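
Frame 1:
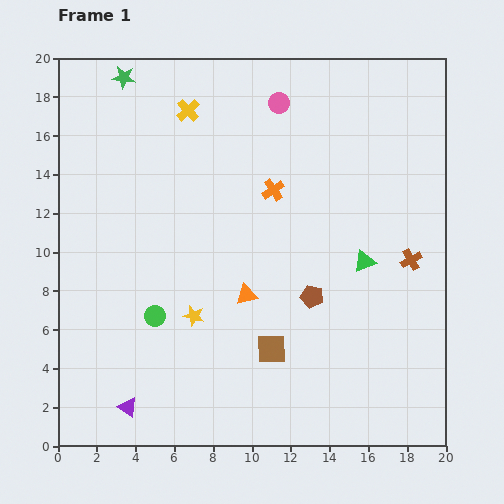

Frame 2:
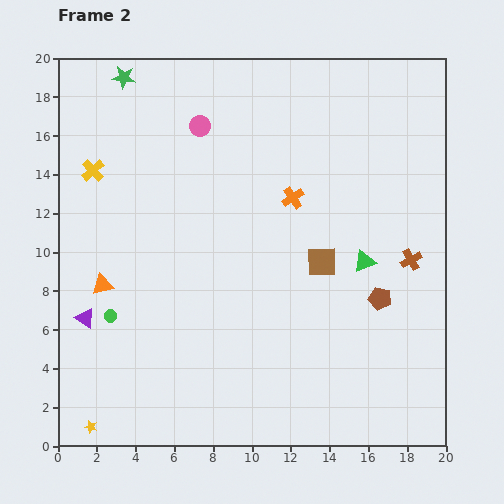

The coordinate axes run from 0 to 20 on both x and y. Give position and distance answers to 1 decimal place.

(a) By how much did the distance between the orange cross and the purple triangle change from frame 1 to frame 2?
-1.1

Distance in frame 1: 13.5. Distance in frame 2: 12.4.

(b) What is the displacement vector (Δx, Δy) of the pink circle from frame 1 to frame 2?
(-4.1, -1.2)

The pink circle was at (11.4, 17.7) in frame 1 and (7.3, 16.5) in frame 2.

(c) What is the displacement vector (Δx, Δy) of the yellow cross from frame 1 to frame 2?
(-4.9, -3.1)

The yellow cross was at (6.7, 17.3) in frame 1 and (1.8, 14.2) in frame 2.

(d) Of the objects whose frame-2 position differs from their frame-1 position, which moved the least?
the orange cross

(moved 1.1)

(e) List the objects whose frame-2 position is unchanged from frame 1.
the green star, the brown cross, the green triangle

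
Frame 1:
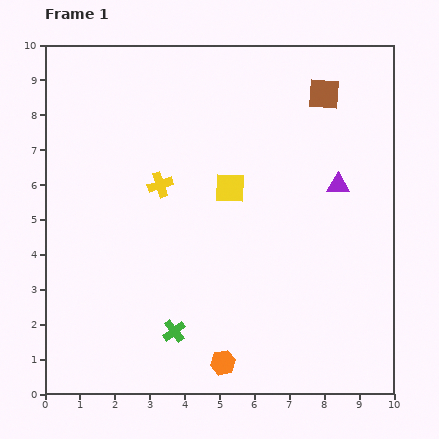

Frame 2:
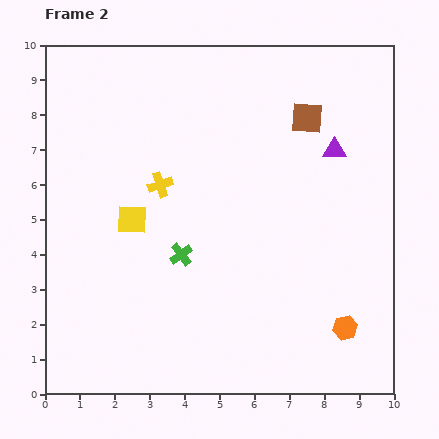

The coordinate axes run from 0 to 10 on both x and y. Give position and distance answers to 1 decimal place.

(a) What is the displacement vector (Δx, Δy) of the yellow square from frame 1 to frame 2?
(-2.8, -0.9)

The yellow square was at (5.3, 5.9) in frame 1 and (2.5, 5.0) in frame 2.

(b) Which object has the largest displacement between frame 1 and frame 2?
the orange hexagon

(moved 3.6; next 2.9)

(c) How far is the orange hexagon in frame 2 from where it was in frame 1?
3.6

The orange hexagon moved from (5.1, 0.9) to (8.6, 1.9), a distance of √(3.5² + 1.0²) ≈ 3.6.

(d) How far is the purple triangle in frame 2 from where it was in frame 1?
1.0

The purple triangle moved from (8.4, 6.0) to (8.3, 7.0), a distance of √(0.1² + 1.0²) ≈ 1.0.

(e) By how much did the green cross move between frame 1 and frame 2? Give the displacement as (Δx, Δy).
(0.2, 2.2)

The green cross was at (3.7, 1.8) in frame 1 and (3.9, 4.0) in frame 2.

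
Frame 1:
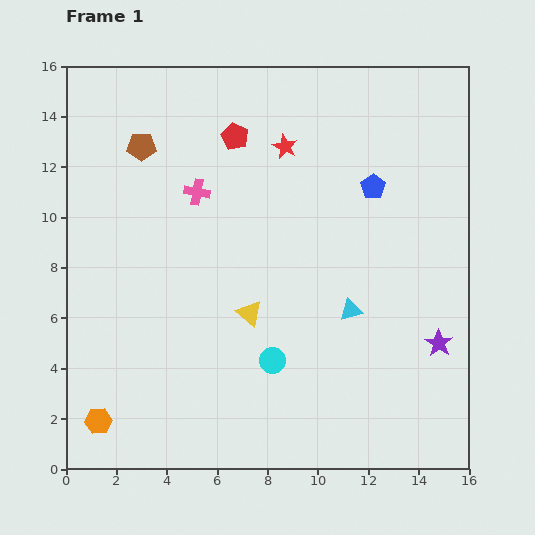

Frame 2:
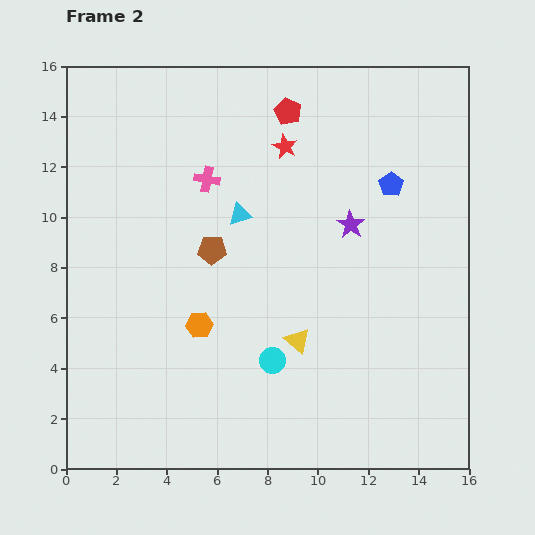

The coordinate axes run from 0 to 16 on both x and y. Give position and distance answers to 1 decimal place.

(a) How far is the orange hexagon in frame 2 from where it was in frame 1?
5.5

The orange hexagon moved from (1.3, 1.9) to (5.3, 5.7), a distance of √(4.0² + 3.8²) ≈ 5.5.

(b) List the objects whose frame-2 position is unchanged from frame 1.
the cyan circle, the red star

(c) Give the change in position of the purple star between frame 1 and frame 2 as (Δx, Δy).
(-3.5, 4.7)

The purple star was at (14.8, 5.0) in frame 1 and (11.3, 9.7) in frame 2.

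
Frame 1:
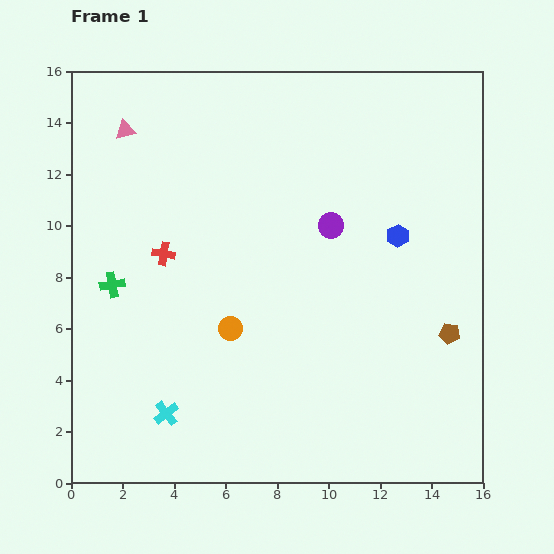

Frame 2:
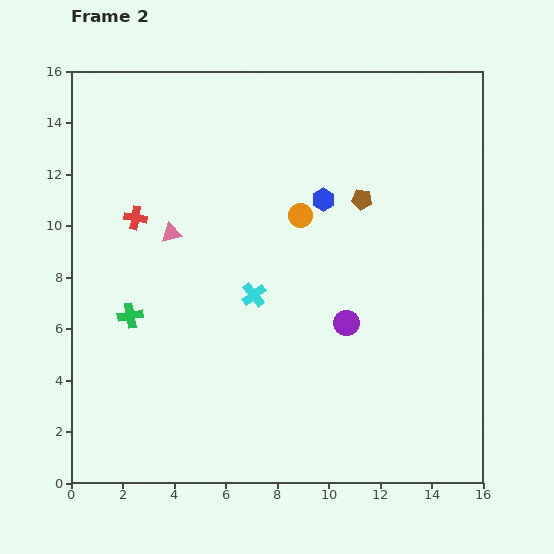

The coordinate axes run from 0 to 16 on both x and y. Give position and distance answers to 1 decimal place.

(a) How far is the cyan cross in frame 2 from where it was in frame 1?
5.7

The cyan cross moved from (3.7, 2.7) to (7.1, 7.3), a distance of √(3.4² + 4.6²) ≈ 5.7.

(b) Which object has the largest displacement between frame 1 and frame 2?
the brown pentagon

(moved 6.2; next 5.7)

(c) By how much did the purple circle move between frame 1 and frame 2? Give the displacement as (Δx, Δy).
(0.6, -3.8)

The purple circle was at (10.1, 10.0) in frame 1 and (10.7, 6.2) in frame 2.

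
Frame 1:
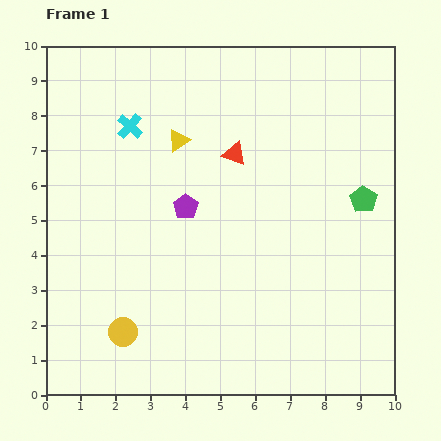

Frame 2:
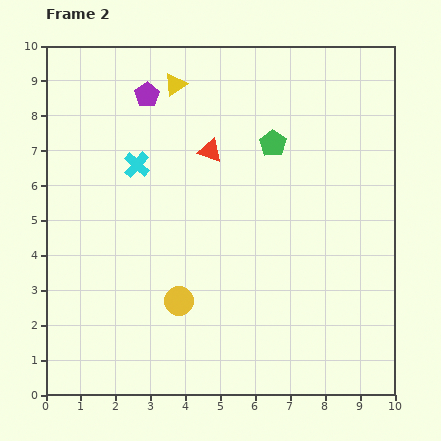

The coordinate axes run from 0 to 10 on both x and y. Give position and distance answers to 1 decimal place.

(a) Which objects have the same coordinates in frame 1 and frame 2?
none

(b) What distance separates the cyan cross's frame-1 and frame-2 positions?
1.1

The cyan cross moved from (2.4, 7.7) to (2.6, 6.6), a distance of √(0.2² + 1.1²) ≈ 1.1.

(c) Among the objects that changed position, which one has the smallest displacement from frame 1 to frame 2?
the red triangle

(moved 0.7)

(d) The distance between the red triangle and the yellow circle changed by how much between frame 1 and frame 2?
-1.6

Distance in frame 1: 6.0. Distance in frame 2: 4.4.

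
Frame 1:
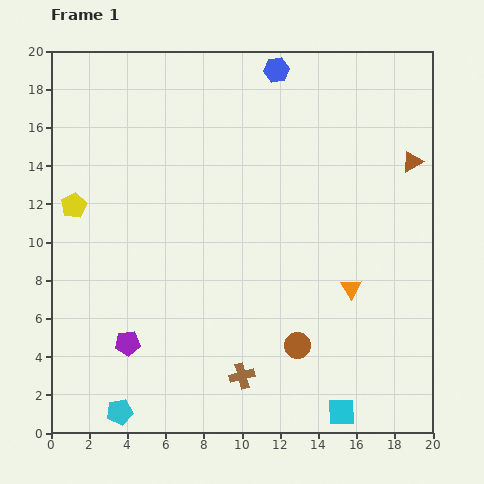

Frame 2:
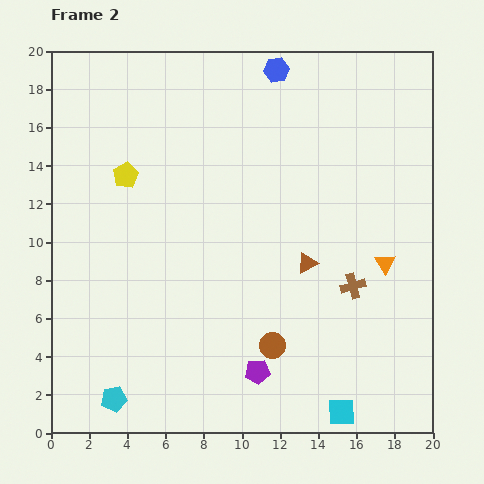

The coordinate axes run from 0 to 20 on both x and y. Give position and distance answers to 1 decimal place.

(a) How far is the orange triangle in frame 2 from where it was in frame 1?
2.2

The orange triangle moved from (15.7, 7.6) to (17.5, 8.9), a distance of √(1.8² + 1.3²) ≈ 2.2.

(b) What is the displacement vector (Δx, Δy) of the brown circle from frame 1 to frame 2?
(-1.3, 0.0)

The brown circle was at (12.9, 4.6) in frame 1 and (11.6, 4.6) in frame 2.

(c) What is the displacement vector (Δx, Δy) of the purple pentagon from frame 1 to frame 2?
(6.8, -1.5)

The purple pentagon was at (4.0, 4.7) in frame 1 and (10.8, 3.2) in frame 2.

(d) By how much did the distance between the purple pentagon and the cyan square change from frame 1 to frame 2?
-6.9

Distance in frame 1: 11.8. Distance in frame 2: 4.9.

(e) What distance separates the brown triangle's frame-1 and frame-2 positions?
7.6

The brown triangle moved from (18.9, 14.2) to (13.4, 8.9), a distance of √(5.5² + 5.3²) ≈ 7.6.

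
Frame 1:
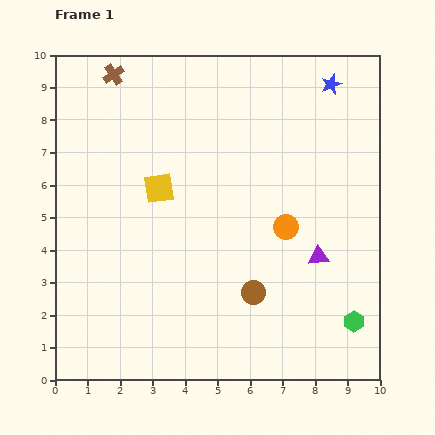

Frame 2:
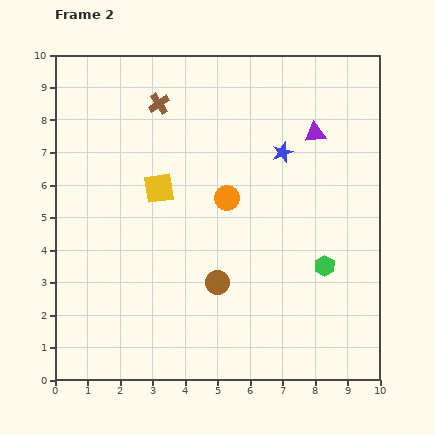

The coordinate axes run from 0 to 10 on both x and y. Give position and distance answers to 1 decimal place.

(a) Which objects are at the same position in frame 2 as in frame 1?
the yellow square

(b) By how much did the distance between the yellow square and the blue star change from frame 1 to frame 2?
-2.2

Distance in frame 1: 6.2. Distance in frame 2: 4.0.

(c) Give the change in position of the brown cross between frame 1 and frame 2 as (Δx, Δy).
(1.4, -0.9)

The brown cross was at (1.8, 9.4) in frame 1 and (3.2, 8.5) in frame 2.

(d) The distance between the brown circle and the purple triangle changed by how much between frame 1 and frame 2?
+3.2

Distance in frame 1: 2.3. Distance in frame 2: 5.5.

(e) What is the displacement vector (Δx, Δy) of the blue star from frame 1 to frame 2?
(-1.5, -2.1)

The blue star was at (8.5, 9.1) in frame 1 and (7.0, 7.0) in frame 2.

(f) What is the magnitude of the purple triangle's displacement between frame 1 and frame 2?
3.8

The purple triangle moved from (8.1, 3.8) to (8.0, 7.6), a distance of √(0.1² + 3.8²) ≈ 3.8.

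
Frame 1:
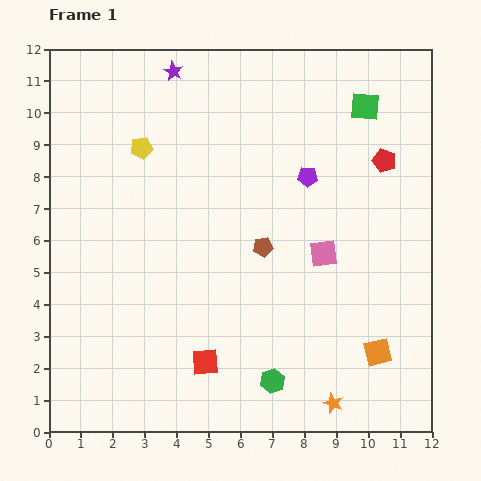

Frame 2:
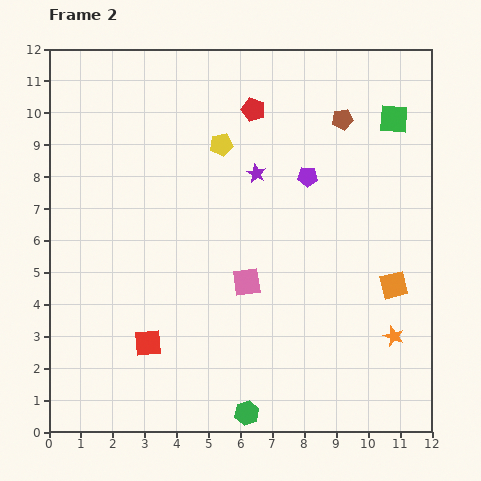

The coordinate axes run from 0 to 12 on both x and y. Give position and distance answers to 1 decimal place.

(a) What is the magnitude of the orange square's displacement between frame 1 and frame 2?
2.2

The orange square moved from (10.3, 2.5) to (10.8, 4.6), a distance of √(0.5² + 2.1²) ≈ 2.2.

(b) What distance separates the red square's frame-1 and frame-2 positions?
1.9

The red square moved from (4.9, 2.2) to (3.1, 2.8), a distance of √(1.8² + 0.6²) ≈ 1.9.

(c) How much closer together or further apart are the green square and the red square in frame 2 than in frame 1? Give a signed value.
+1.0

Distance in frame 1: 9.4. Distance in frame 2: 10.4.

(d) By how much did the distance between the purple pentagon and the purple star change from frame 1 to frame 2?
-3.7

Distance in frame 1: 5.3. Distance in frame 2: 1.6.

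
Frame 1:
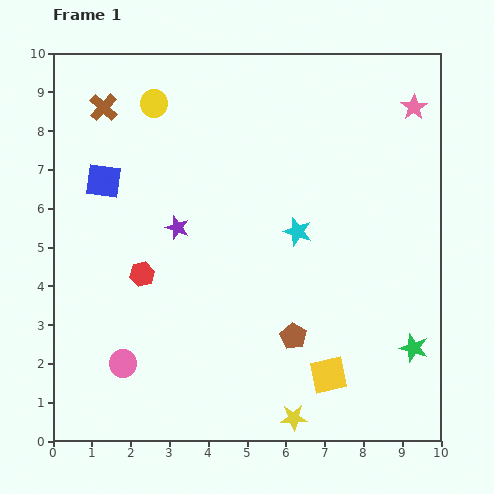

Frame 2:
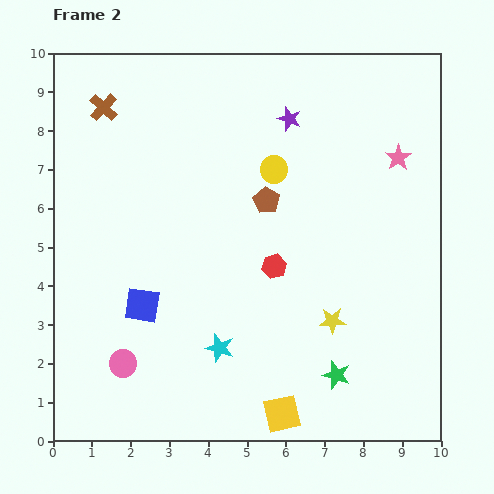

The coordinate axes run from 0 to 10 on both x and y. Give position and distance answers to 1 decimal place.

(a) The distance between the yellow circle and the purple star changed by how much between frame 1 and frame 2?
-1.9

Distance in frame 1: 3.3. Distance in frame 2: 1.4.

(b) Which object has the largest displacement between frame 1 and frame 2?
the purple star

(moved 4.0; next 3.6)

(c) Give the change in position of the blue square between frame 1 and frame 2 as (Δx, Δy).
(1.0, -3.2)

The blue square was at (1.3, 6.7) in frame 1 and (2.3, 3.5) in frame 2.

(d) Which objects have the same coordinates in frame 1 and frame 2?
the brown cross, the pink circle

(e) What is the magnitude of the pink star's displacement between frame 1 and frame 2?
1.4

The pink star moved from (9.3, 8.6) to (8.9, 7.3), a distance of √(0.4² + 1.3²) ≈ 1.4.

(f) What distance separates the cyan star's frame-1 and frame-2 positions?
3.6

The cyan star moved from (6.3, 5.4) to (4.3, 2.4), a distance of √(2.0² + 3.0²) ≈ 3.6.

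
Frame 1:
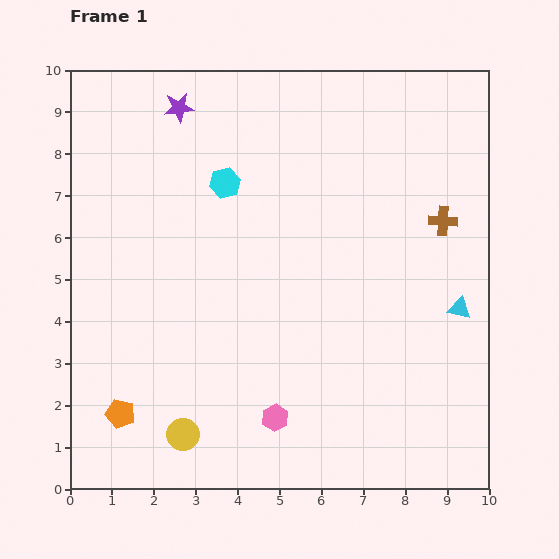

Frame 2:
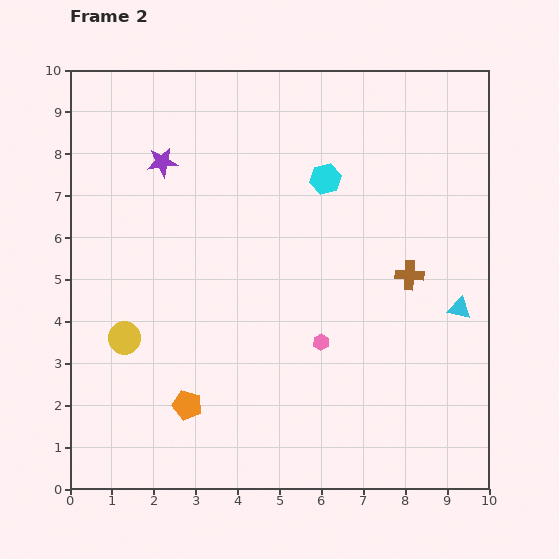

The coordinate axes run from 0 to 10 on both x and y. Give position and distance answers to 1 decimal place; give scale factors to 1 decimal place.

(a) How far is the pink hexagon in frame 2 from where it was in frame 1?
2.1

The pink hexagon moved from (4.9, 1.7) to (6.0, 3.5), a distance of √(1.1² + 1.8²) ≈ 2.1.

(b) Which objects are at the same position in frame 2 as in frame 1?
the cyan triangle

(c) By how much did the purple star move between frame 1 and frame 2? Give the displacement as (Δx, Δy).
(-0.4, -1.3)

The purple star was at (2.6, 9.1) in frame 1 and (2.2, 7.8) in frame 2.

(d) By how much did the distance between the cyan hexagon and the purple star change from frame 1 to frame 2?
+1.8

Distance in frame 1: 2.1. Distance in frame 2: 3.9.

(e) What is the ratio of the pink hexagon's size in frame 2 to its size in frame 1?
0.6×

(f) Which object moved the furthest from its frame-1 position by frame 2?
the yellow circle

(moved 2.7; next 2.4)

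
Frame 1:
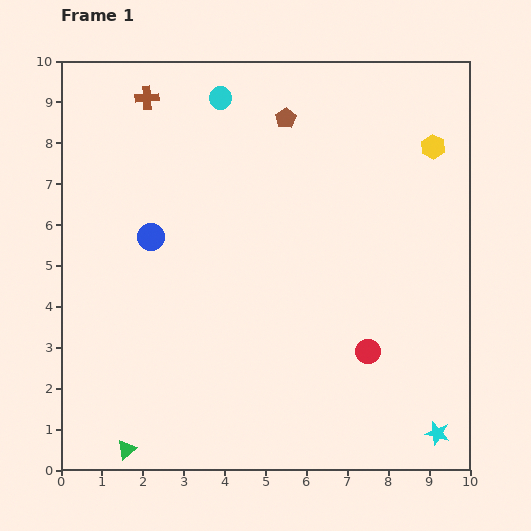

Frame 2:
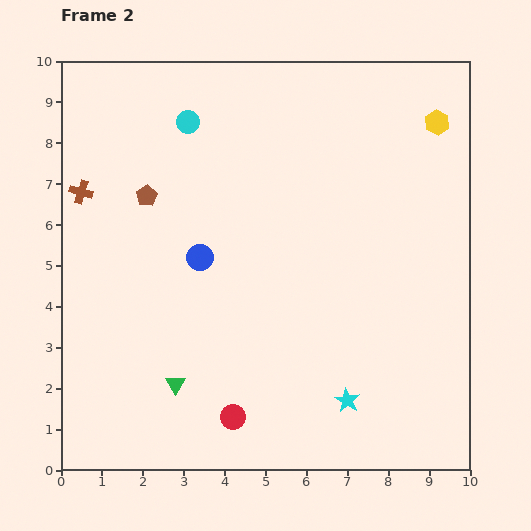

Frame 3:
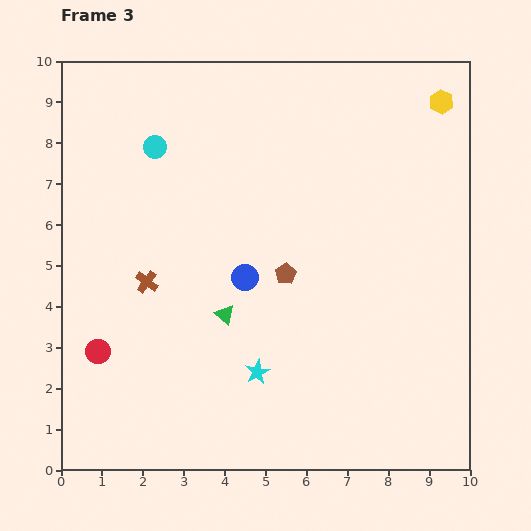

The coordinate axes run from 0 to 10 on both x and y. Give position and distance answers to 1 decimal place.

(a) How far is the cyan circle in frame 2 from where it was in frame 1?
1.0

The cyan circle moved from (3.9, 9.1) to (3.1, 8.5), a distance of √(0.8² + 0.6²) ≈ 1.0.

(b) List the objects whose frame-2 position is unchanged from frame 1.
none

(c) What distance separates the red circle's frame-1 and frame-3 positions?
6.6

The red circle moved from (7.5, 2.9) to (0.9, 2.9), a distance of √(6.6² + 0.0²) ≈ 6.6.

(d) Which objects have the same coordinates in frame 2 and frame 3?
none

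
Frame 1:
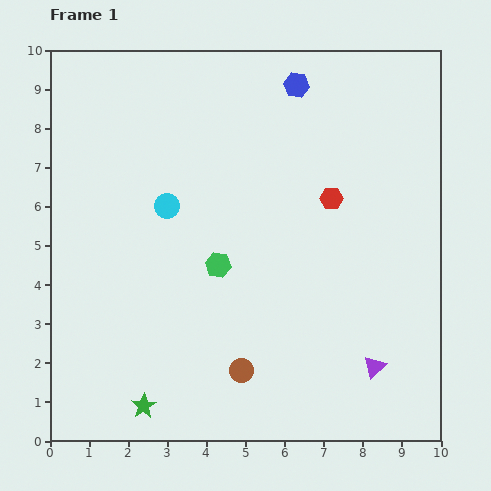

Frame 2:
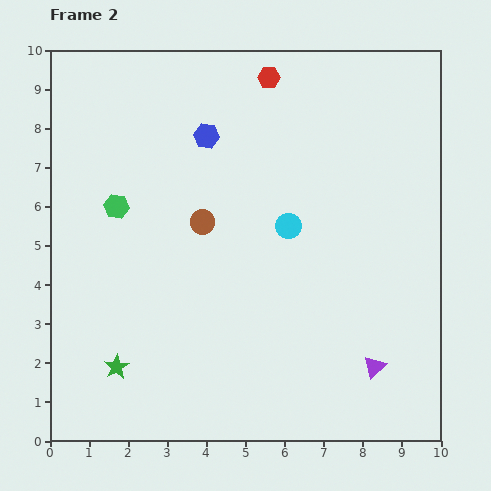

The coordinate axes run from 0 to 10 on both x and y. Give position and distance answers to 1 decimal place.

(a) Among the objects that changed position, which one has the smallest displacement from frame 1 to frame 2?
the green star

(moved 1.2)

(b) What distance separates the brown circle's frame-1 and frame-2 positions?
3.9

The brown circle moved from (4.9, 1.8) to (3.9, 5.6), a distance of √(1.0² + 3.8²) ≈ 3.9.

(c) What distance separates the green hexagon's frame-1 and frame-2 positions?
3.0

The green hexagon moved from (4.3, 4.5) to (1.7, 6.0), a distance of √(2.6² + 1.5²) ≈ 3.0.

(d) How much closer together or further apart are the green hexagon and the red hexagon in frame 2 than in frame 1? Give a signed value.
+1.7

Distance in frame 1: 3.4. Distance in frame 2: 5.1.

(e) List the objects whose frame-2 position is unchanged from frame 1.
the purple triangle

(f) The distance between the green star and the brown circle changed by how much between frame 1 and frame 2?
+1.6

Distance in frame 1: 2.7. Distance in frame 2: 4.3.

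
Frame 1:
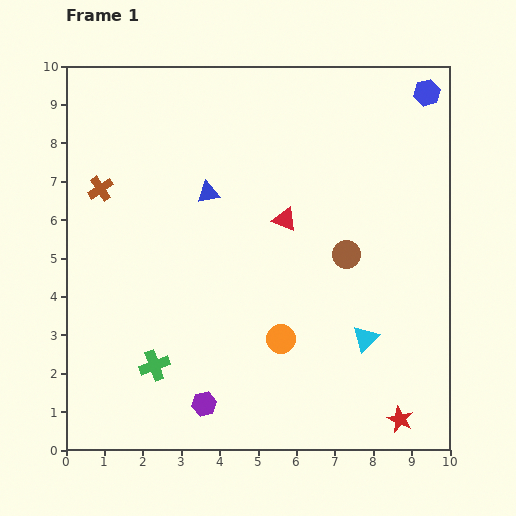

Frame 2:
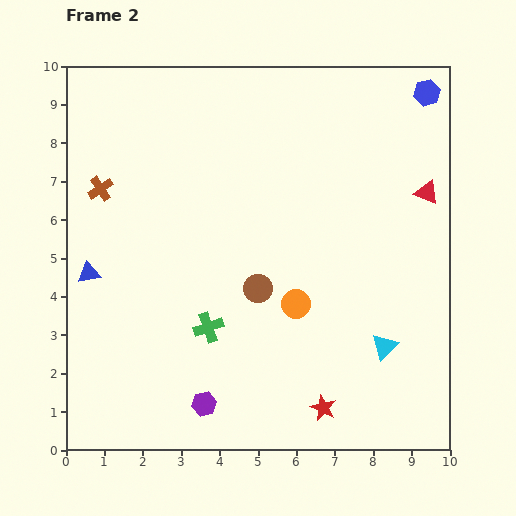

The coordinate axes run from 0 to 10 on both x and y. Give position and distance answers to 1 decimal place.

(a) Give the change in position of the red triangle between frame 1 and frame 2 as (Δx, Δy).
(3.7, 0.7)

The red triangle was at (5.7, 6.0) in frame 1 and (9.4, 6.7) in frame 2.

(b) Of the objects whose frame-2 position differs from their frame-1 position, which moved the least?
the cyan triangle

(moved 0.5)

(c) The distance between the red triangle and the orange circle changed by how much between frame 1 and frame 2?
+1.4

Distance in frame 1: 3.1. Distance in frame 2: 4.5.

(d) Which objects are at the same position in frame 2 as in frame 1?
the brown cross, the purple hexagon, the blue hexagon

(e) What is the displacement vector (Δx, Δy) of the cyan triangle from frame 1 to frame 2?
(0.5, -0.2)

The cyan triangle was at (7.8, 2.9) in frame 1 and (8.3, 2.7) in frame 2.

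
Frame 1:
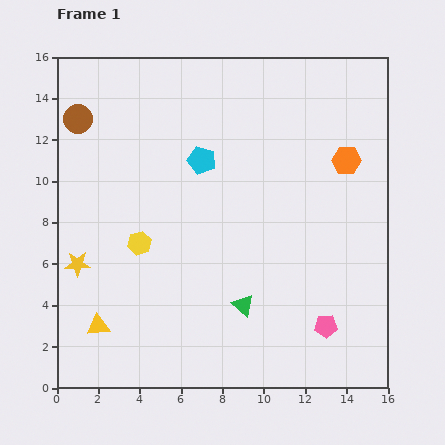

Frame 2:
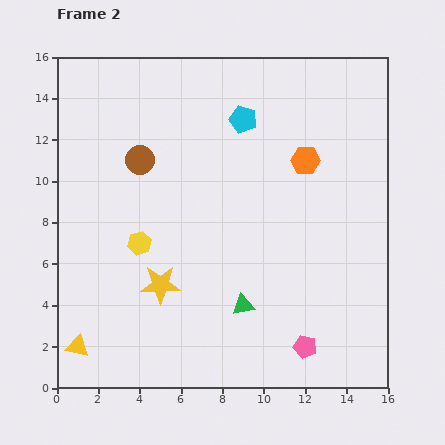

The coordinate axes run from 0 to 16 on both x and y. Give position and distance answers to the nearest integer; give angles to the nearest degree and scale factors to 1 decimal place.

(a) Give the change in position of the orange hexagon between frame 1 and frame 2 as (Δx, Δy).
(-2, 0)

The orange hexagon was at (14, 11) in frame 1 and (12, 11) in frame 2.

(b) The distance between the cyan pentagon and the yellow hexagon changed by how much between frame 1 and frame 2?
+3

Distance in frame 1: 5. Distance in frame 2: 8.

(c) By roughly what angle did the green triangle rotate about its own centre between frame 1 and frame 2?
51° counter-clockwise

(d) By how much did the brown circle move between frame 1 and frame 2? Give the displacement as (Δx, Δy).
(3, -2)

The brown circle was at (1, 13) in frame 1 and (4, 11) in frame 2.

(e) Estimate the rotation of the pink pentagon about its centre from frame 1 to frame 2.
16° clockwise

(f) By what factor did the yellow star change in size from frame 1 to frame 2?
1.6×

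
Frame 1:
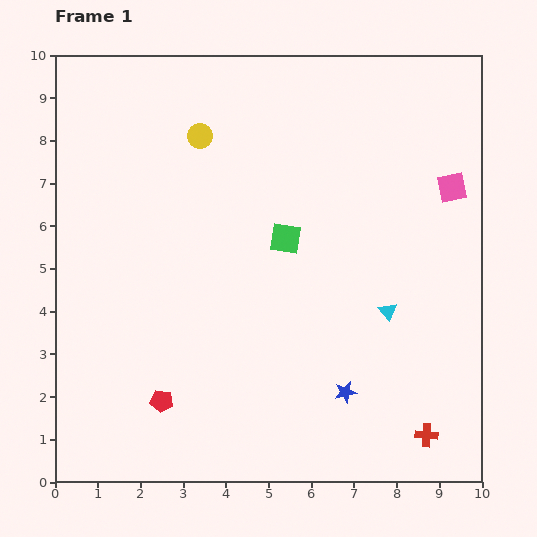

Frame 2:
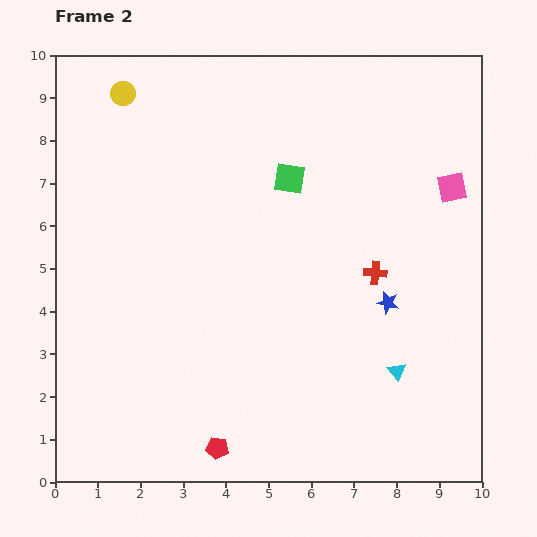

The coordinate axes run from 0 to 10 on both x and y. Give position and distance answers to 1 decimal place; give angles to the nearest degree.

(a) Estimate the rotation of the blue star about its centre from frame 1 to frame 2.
24° clockwise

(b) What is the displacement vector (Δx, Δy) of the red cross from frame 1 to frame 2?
(-1.2, 3.8)

The red cross was at (8.7, 1.1) in frame 1 and (7.5, 4.9) in frame 2.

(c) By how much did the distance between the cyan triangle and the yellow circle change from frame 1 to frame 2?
+3.1

Distance in frame 1: 6.0. Distance in frame 2: 9.1.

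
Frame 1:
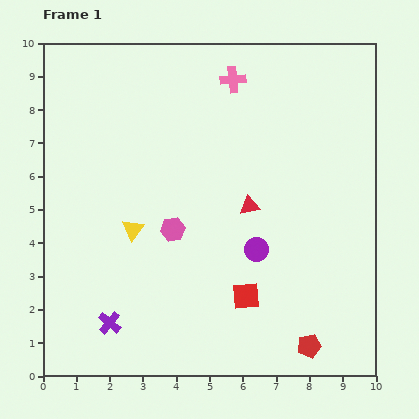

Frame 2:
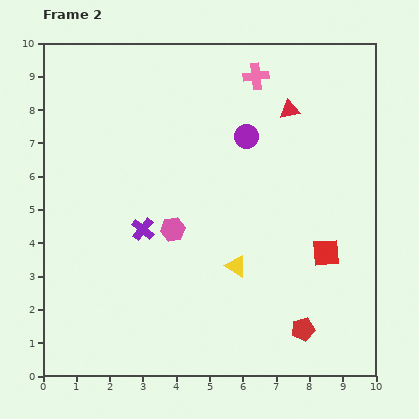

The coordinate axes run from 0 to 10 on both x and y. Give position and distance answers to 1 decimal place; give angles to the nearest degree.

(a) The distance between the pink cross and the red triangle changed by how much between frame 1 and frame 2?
-2.4

Distance in frame 1: 3.8. Distance in frame 2: 1.4.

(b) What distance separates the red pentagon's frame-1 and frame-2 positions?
0.5

The red pentagon moved from (8.0, 0.9) to (7.8, 1.4), a distance of √(0.2² + 0.5²) ≈ 0.5.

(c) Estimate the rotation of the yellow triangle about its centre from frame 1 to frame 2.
35° counter-clockwise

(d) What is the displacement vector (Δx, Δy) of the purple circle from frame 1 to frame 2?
(-0.3, 3.4)

The purple circle was at (6.4, 3.8) in frame 1 and (6.1, 7.2) in frame 2.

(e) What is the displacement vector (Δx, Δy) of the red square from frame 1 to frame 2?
(2.4, 1.3)

The red square was at (6.1, 2.4) in frame 1 and (8.5, 3.7) in frame 2.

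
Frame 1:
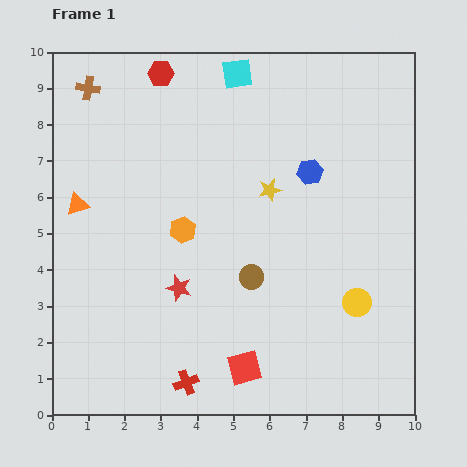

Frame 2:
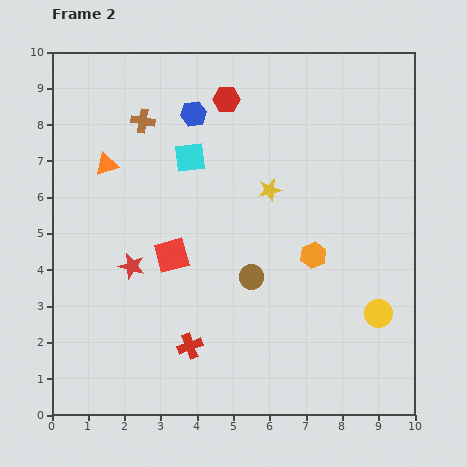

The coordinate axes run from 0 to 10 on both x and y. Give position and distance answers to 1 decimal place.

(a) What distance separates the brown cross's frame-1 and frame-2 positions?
1.7

The brown cross moved from (1.0, 9.0) to (2.5, 8.1), a distance of √(1.5² + 0.9²) ≈ 1.7.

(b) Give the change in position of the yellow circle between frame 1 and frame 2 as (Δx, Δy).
(0.6, -0.3)

The yellow circle was at (8.4, 3.1) in frame 1 and (9.0, 2.8) in frame 2.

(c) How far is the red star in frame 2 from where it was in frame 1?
1.4

The red star moved from (3.5, 3.5) to (2.2, 4.1), a distance of √(1.3² + 0.6²) ≈ 1.4.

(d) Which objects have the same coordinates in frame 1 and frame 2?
the yellow star, the brown circle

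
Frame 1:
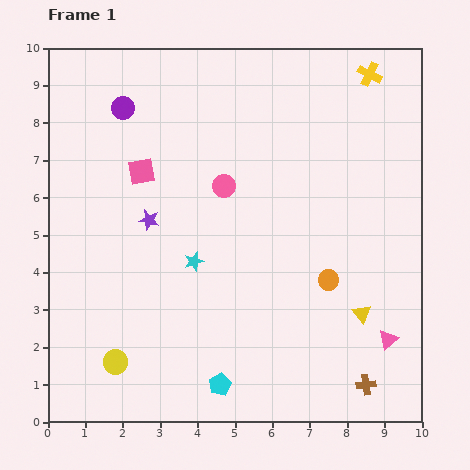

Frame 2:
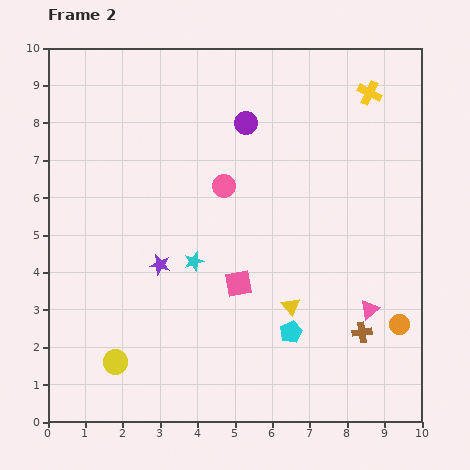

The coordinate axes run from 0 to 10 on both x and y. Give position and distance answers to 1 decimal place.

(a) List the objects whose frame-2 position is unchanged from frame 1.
the cyan star, the yellow circle, the pink circle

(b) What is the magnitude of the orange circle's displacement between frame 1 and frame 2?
2.2

The orange circle moved from (7.5, 3.8) to (9.4, 2.6), a distance of √(1.9² + 1.2²) ≈ 2.2.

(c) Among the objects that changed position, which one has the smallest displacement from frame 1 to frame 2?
the yellow cross

(moved 0.5)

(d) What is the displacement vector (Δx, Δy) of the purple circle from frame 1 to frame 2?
(3.3, -0.4)

The purple circle was at (2.0, 8.4) in frame 1 and (5.3, 8.0) in frame 2.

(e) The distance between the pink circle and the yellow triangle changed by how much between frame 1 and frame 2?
-1.3

Distance in frame 1: 5.0. Distance in frame 2: 3.7.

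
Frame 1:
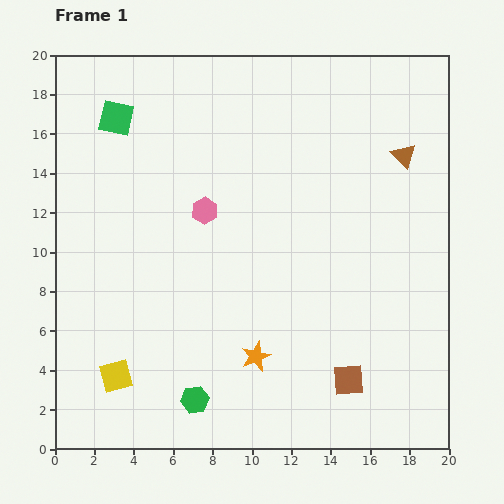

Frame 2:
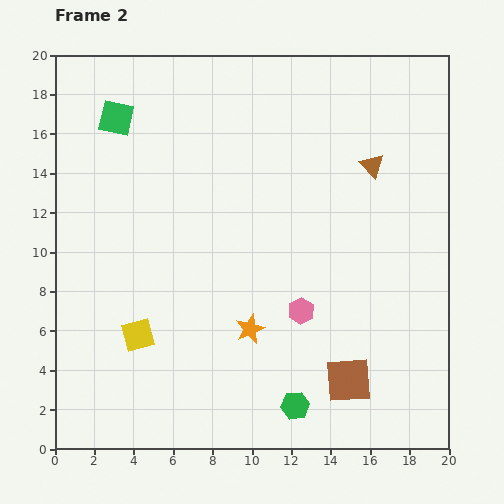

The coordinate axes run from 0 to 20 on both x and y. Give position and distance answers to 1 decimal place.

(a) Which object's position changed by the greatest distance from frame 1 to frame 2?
the pink hexagon

(moved 7.1; next 5.1)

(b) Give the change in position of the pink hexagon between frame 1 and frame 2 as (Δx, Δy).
(4.9, -5.1)

The pink hexagon was at (7.6, 12.1) in frame 1 and (12.5, 7.0) in frame 2.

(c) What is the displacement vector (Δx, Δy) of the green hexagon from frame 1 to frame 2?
(5.1, -0.3)

The green hexagon was at (7.1, 2.5) in frame 1 and (12.2, 2.2) in frame 2.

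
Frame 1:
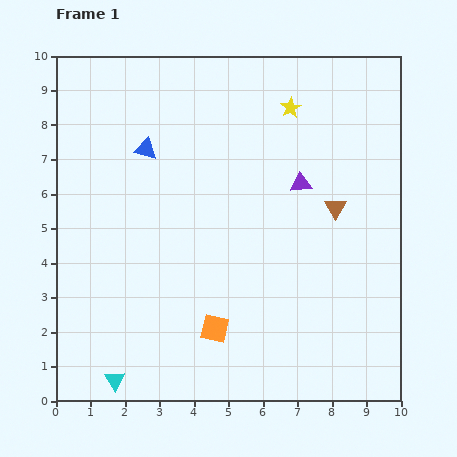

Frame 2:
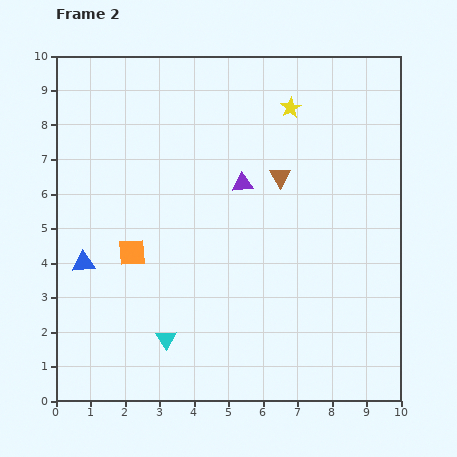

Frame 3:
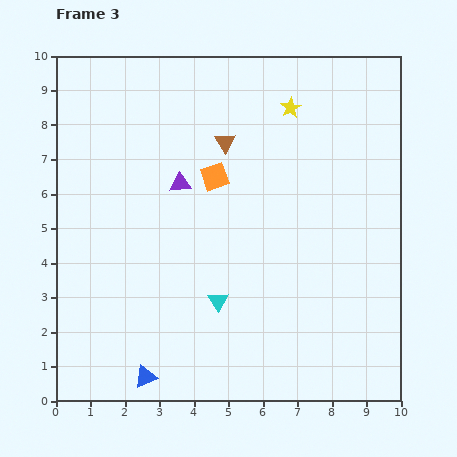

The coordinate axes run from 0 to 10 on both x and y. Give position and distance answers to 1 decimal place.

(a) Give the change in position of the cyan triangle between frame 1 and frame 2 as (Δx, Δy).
(1.5, 1.2)

The cyan triangle was at (1.7, 0.6) in frame 1 and (3.2, 1.8) in frame 2.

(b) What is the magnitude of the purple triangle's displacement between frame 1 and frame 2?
1.7

The purple triangle moved from (7.1, 6.3) to (5.4, 6.3), a distance of √(1.7² + 0.0²) ≈ 1.7.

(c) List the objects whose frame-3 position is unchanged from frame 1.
the yellow star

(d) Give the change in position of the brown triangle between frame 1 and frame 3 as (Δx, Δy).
(-3.2, 1.9)

The brown triangle was at (8.1, 5.6) in frame 1 and (4.9, 7.5) in frame 3.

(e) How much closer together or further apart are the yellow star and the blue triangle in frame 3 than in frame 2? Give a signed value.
+1.4

Distance in frame 2: 7.5. Distance in frame 3: 8.9.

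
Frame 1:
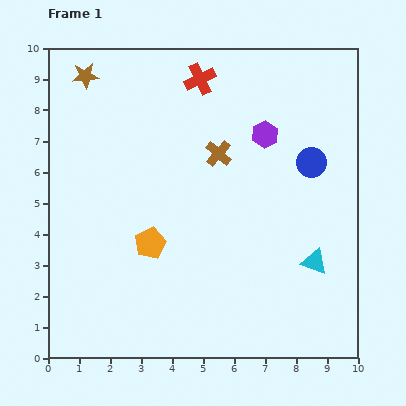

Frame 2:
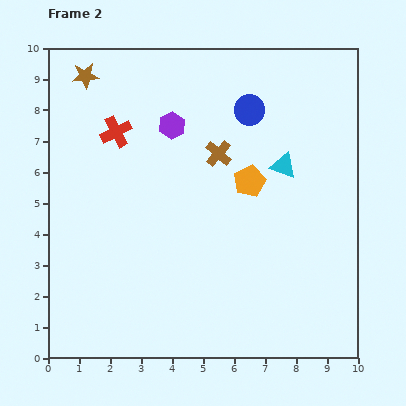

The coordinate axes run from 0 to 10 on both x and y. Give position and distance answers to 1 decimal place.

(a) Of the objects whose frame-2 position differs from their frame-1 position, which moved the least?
the blue circle

(moved 2.6)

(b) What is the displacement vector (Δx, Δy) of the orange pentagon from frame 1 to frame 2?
(3.2, 2.0)

The orange pentagon was at (3.3, 3.7) in frame 1 and (6.5, 5.7) in frame 2.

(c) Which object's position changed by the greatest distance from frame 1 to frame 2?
the orange pentagon

(moved 3.8; next 3.3)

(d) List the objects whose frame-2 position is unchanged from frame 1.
the brown cross, the brown star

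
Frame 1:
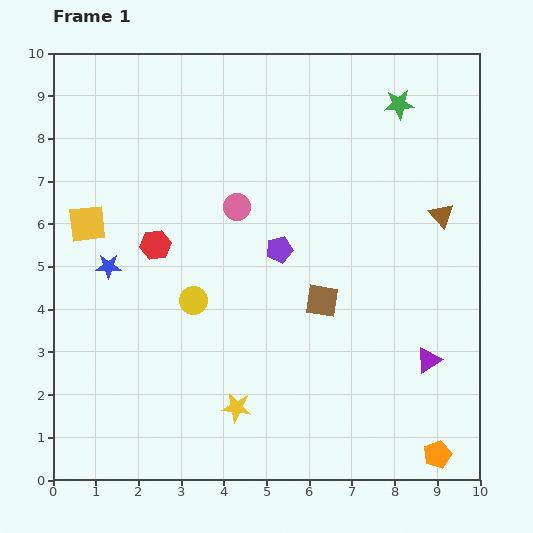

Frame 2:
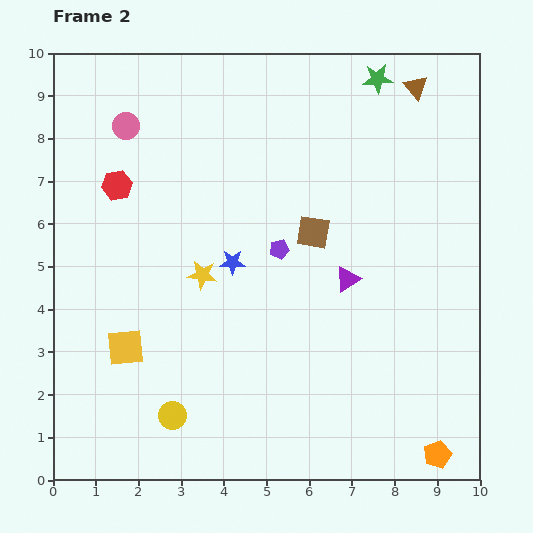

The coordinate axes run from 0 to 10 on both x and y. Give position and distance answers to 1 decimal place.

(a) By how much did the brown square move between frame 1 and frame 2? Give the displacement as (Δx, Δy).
(-0.2, 1.6)

The brown square was at (6.3, 4.2) in frame 1 and (6.1, 5.8) in frame 2.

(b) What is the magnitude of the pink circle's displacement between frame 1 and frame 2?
3.2

The pink circle moved from (4.3, 6.4) to (1.7, 8.3), a distance of √(2.6² + 1.9²) ≈ 3.2.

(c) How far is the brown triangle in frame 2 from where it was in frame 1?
3.1

The brown triangle moved from (9.1, 6.2) to (8.5, 9.2), a distance of √(0.6² + 3.0²) ≈ 3.1.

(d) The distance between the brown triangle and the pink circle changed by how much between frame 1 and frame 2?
+2.1

Distance in frame 1: 4.8. Distance in frame 2: 6.9.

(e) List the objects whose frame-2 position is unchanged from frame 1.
the purple pentagon, the orange pentagon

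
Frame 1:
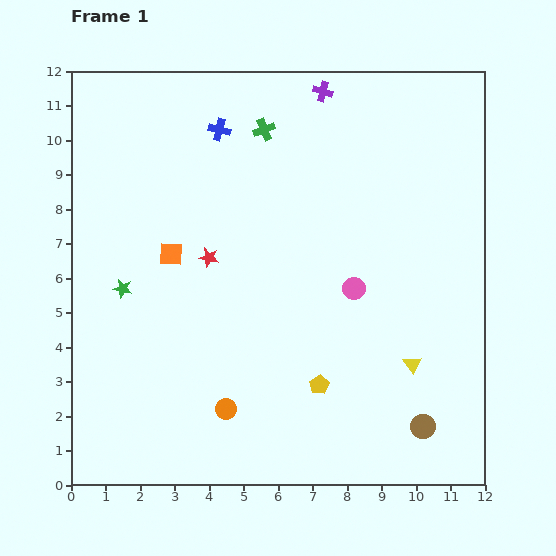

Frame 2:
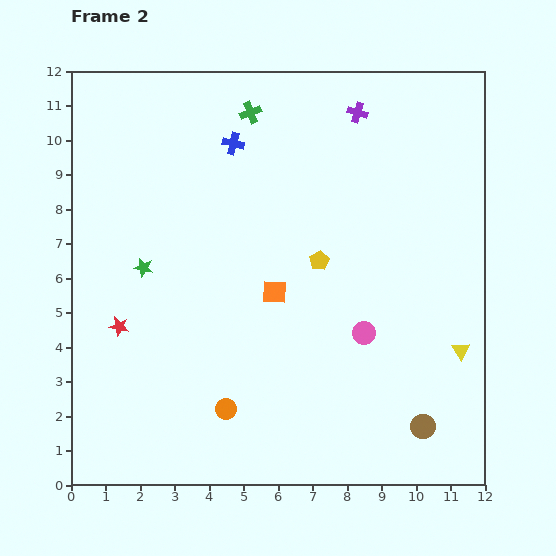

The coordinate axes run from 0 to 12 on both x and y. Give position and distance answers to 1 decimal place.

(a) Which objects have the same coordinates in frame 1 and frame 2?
the orange circle, the brown circle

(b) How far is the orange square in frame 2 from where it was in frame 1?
3.2

The orange square moved from (2.9, 6.7) to (5.9, 5.6), a distance of √(3.0² + 1.1²) ≈ 3.2.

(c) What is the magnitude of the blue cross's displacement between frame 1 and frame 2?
0.6

The blue cross moved from (4.3, 10.3) to (4.7, 9.9), a distance of √(0.4² + 0.4²) ≈ 0.6.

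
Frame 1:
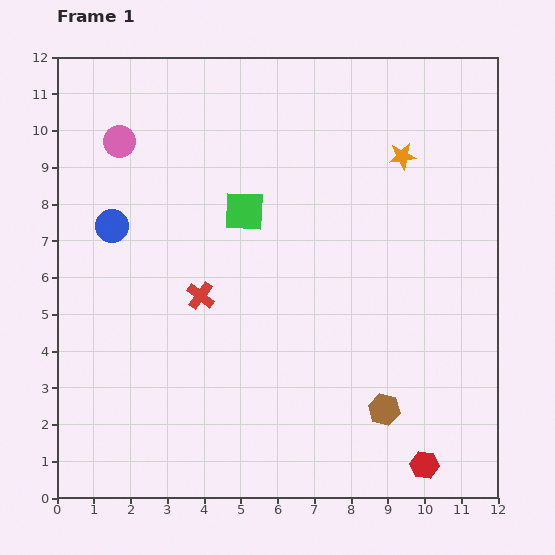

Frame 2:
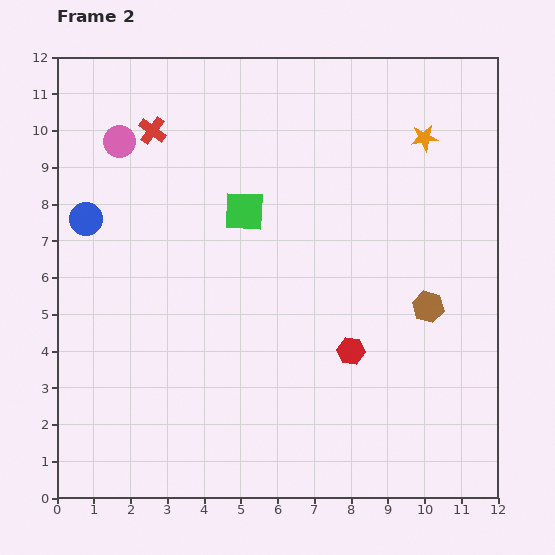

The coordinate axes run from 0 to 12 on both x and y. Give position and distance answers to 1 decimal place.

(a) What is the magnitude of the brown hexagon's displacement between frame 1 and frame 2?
3.0

The brown hexagon moved from (8.9, 2.4) to (10.1, 5.2), a distance of √(1.2² + 2.8²) ≈ 3.0.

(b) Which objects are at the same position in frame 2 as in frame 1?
the green square, the pink circle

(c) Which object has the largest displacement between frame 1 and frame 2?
the red cross

(moved 4.7; next 3.7)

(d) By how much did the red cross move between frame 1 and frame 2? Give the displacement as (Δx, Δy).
(-1.3, 4.5)

The red cross was at (3.9, 5.5) in frame 1 and (2.6, 10.0) in frame 2.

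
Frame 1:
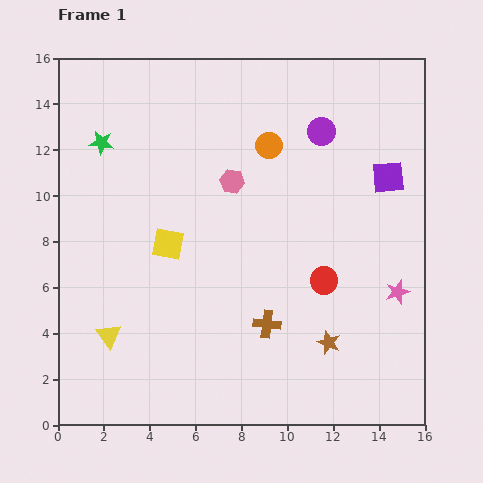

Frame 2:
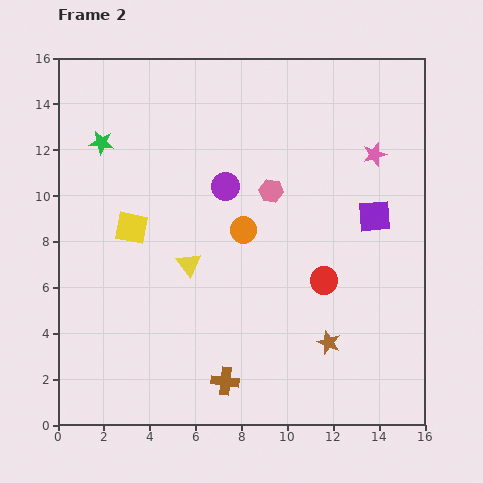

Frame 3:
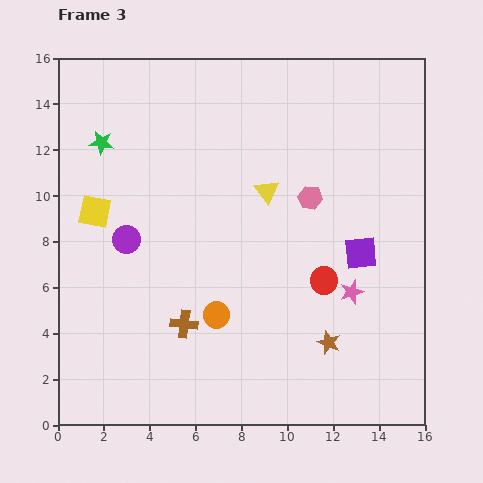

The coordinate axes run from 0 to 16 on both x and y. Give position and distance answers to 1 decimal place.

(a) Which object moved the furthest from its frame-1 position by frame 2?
the pink star

(moved 6.1; next 4.8)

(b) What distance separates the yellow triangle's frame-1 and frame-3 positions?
9.3

The yellow triangle moved from (2.2, 3.9) to (9.1, 10.2), a distance of √(6.9² + 6.3²) ≈ 9.3.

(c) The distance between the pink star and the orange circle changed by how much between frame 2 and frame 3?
-0.6

Distance in frame 2: 6.6. Distance in frame 3: 6.0.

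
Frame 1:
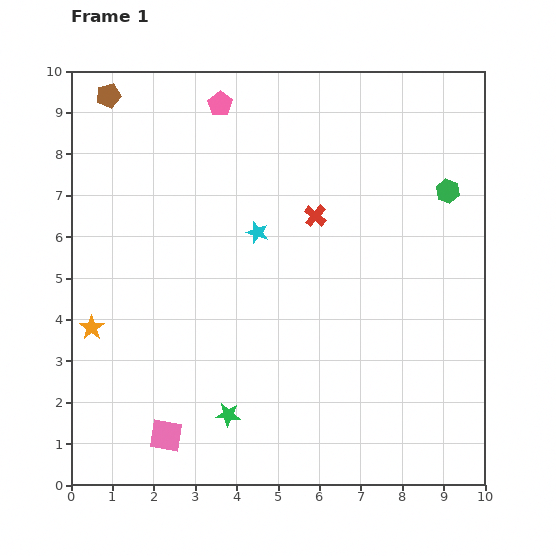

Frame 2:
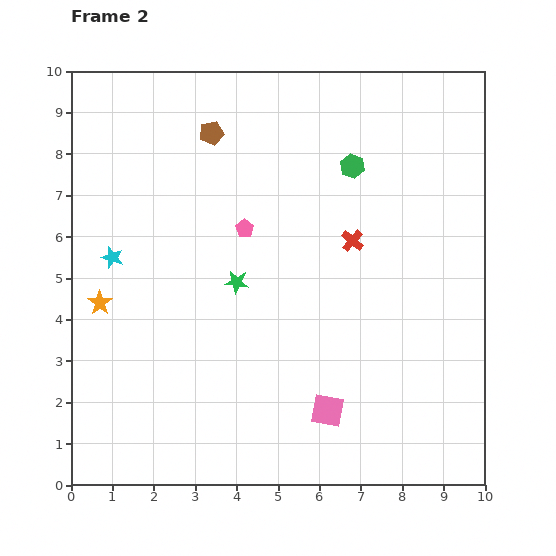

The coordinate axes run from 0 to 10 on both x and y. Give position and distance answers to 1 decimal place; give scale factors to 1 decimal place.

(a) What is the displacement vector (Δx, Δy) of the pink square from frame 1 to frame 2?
(3.9, 0.6)

The pink square was at (2.3, 1.2) in frame 1 and (6.2, 1.8) in frame 2.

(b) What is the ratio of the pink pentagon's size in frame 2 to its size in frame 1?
0.7×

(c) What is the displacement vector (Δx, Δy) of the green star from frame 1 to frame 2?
(0.2, 3.2)

The green star was at (3.8, 1.7) in frame 1 and (4.0, 4.9) in frame 2.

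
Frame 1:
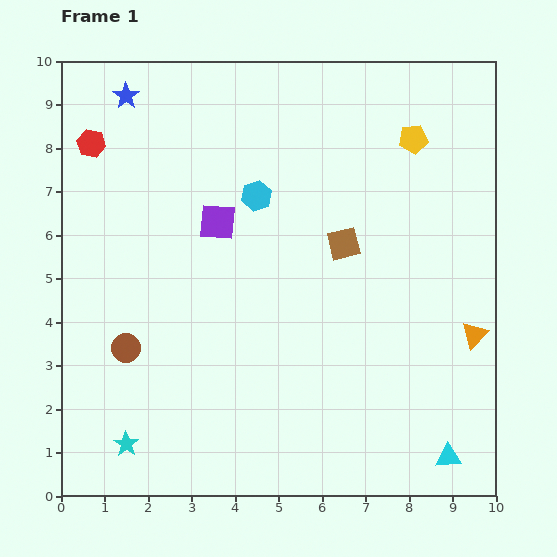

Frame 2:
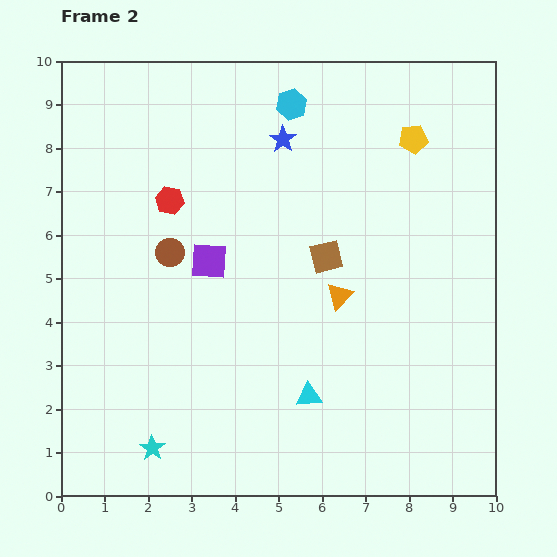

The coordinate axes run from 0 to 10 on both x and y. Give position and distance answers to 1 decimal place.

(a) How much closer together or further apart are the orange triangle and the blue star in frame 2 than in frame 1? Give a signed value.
-5.9

Distance in frame 1: 9.7. Distance in frame 2: 3.8.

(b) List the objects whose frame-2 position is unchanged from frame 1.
the yellow pentagon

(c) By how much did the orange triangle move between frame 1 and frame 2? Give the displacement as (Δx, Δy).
(-3.1, 0.9)

The orange triangle was at (9.5, 3.7) in frame 1 and (6.4, 4.6) in frame 2.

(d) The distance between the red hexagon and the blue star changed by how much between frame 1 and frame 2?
+1.6

Distance in frame 1: 1.4. Distance in frame 2: 3.0.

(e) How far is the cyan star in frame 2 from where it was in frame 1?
0.6

The cyan star moved from (1.5, 1.2) to (2.1, 1.1), a distance of √(0.6² + 0.1²) ≈ 0.6.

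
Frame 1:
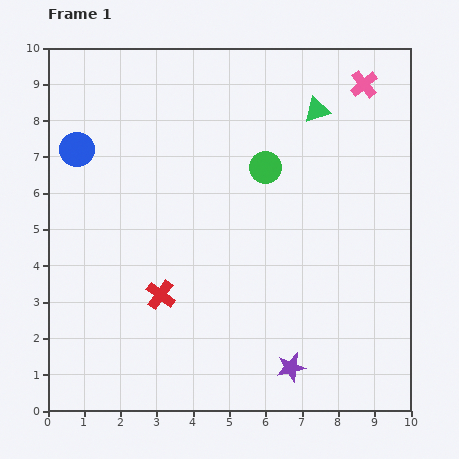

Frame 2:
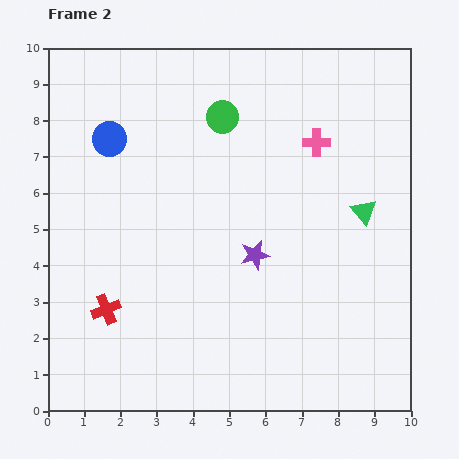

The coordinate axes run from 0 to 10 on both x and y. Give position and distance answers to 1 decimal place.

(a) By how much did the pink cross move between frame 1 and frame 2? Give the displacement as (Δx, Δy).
(-1.3, -1.6)

The pink cross was at (8.7, 9.0) in frame 1 and (7.4, 7.4) in frame 2.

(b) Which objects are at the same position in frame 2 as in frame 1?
none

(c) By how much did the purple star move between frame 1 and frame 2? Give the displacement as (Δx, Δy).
(-1.0, 3.1)

The purple star was at (6.7, 1.2) in frame 1 and (5.7, 4.3) in frame 2.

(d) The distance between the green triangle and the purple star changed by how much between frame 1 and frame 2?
-3.9

Distance in frame 1: 7.1. Distance in frame 2: 3.2.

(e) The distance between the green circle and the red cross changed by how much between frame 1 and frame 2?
+1.7

Distance in frame 1: 4.5. Distance in frame 2: 6.2.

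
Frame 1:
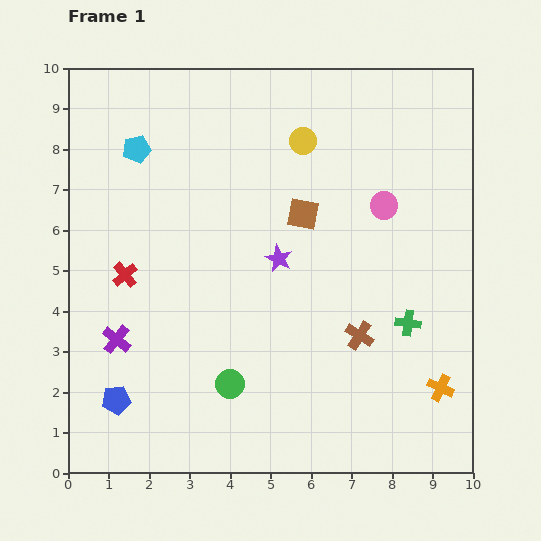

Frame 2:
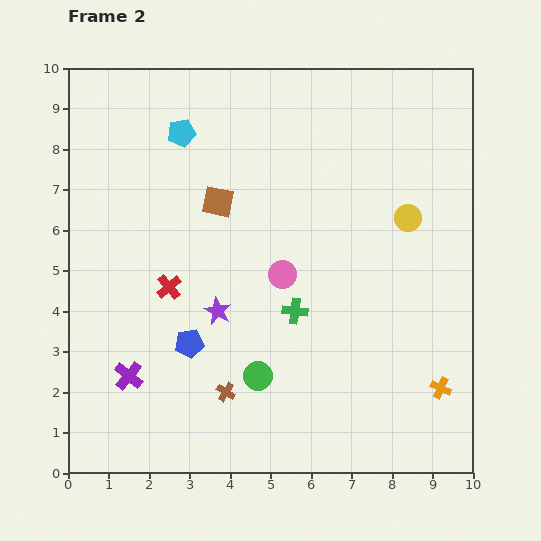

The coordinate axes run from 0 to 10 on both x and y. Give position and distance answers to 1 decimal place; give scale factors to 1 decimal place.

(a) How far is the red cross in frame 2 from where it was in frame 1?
1.1

The red cross moved from (1.4, 4.9) to (2.5, 4.6), a distance of √(1.1² + 0.3²) ≈ 1.1.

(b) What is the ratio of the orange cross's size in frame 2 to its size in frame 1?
0.8×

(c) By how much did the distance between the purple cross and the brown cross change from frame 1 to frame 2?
-3.6

Distance in frame 1: 6.0. Distance in frame 2: 2.4.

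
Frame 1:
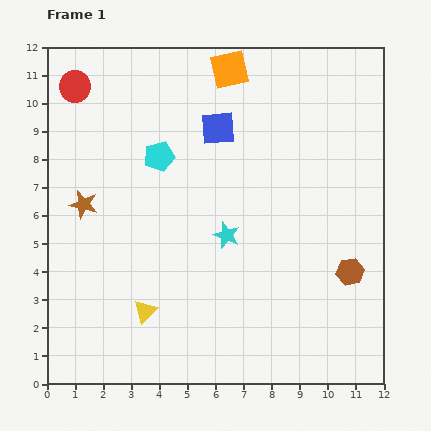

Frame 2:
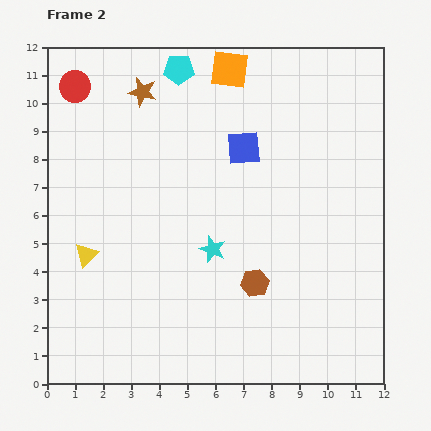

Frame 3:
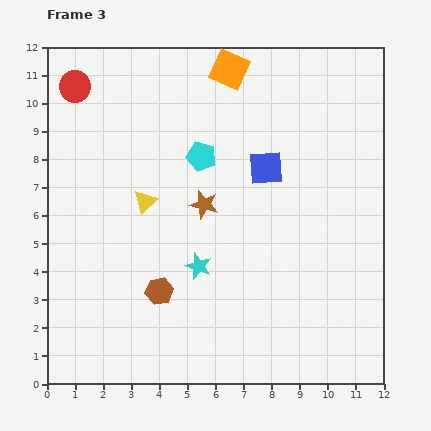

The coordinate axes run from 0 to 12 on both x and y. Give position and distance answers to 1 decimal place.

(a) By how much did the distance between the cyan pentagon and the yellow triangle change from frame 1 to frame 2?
+1.9

Distance in frame 1: 5.5. Distance in frame 2: 7.4.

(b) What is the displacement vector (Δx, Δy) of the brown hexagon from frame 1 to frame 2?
(-3.4, -0.4)

The brown hexagon was at (10.8, 4.0) in frame 1 and (7.4, 3.6) in frame 2.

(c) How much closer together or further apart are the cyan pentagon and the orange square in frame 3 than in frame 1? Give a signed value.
-0.7

Distance in frame 1: 4.0. Distance in frame 3: 3.3.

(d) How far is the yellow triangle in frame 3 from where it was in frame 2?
2.8

The yellow triangle moved from (1.4, 4.6) to (3.5, 6.5), a distance of √(2.1² + 1.9²) ≈ 2.8.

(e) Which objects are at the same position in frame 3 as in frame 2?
the orange square, the red circle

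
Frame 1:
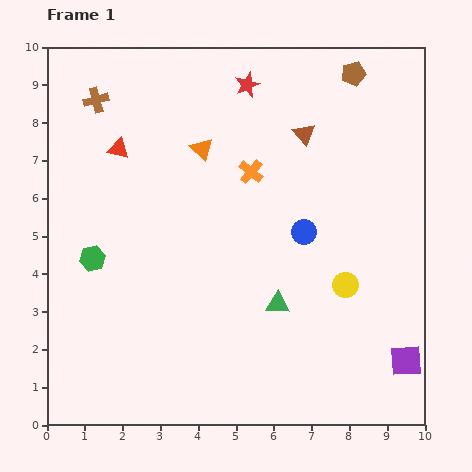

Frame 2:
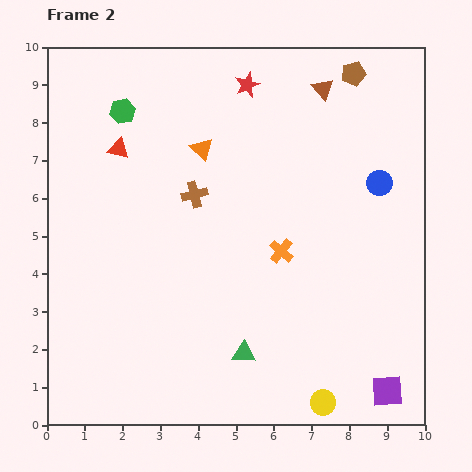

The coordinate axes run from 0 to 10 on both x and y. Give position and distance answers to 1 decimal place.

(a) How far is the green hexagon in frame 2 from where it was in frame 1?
4.0

The green hexagon moved from (1.2, 4.4) to (2.0, 8.3), a distance of √(0.8² + 3.9²) ≈ 4.0.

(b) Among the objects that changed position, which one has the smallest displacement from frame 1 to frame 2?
the purple square

(moved 0.9)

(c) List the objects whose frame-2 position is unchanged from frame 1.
the red triangle, the brown pentagon, the red star, the orange triangle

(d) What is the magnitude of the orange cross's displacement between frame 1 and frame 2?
2.2

The orange cross moved from (5.4, 6.7) to (6.2, 4.6), a distance of √(0.8² + 2.1²) ≈ 2.2.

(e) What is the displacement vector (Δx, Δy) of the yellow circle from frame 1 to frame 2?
(-0.6, -3.1)

The yellow circle was at (7.9, 3.7) in frame 1 and (7.3, 0.6) in frame 2.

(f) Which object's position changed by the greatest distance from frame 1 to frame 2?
the green hexagon

(moved 4.0; next 3.6)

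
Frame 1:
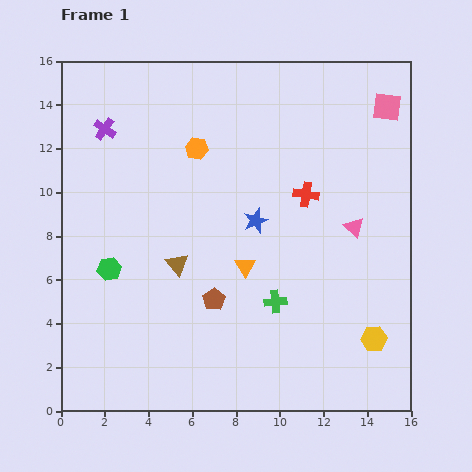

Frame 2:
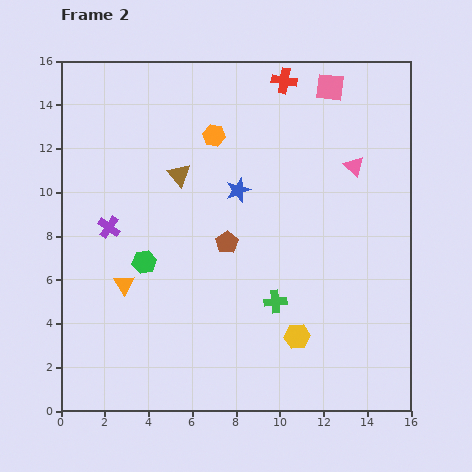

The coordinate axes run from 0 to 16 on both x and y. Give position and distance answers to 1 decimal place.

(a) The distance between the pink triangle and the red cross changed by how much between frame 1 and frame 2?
+2.3

Distance in frame 1: 2.7. Distance in frame 2: 5.0.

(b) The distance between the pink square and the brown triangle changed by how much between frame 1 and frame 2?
-4.0

Distance in frame 1: 12.0. Distance in frame 2: 8.0.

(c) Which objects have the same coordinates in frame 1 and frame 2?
the green cross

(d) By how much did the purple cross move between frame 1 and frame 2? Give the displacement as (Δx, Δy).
(0.2, -4.5)

The purple cross was at (2.0, 12.9) in frame 1 and (2.2, 8.4) in frame 2.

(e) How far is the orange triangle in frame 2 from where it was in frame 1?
5.6

The orange triangle moved from (8.4, 6.6) to (2.9, 5.8), a distance of √(5.5² + 0.8²) ≈ 5.6.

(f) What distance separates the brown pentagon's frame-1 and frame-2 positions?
2.7

The brown pentagon moved from (7.0, 5.1) to (7.6, 7.7), a distance of √(0.6² + 2.6²) ≈ 2.7.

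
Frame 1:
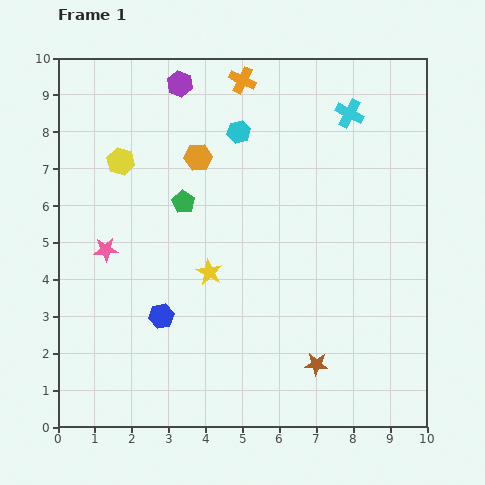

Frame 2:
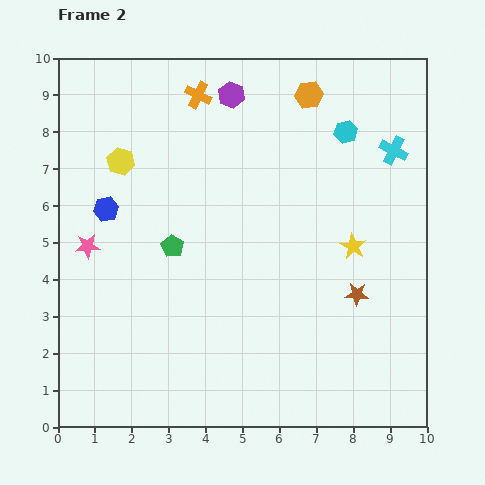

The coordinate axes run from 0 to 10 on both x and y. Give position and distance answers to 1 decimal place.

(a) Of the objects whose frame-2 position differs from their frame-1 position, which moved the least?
the pink star

(moved 0.5)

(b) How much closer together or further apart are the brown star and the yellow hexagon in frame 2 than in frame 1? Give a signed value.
-0.3

Distance in frame 1: 7.6. Distance in frame 2: 7.3.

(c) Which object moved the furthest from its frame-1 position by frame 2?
the yellow star

(moved 4.0; next 3.4)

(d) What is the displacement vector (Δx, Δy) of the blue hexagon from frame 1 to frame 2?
(-1.5, 2.9)

The blue hexagon was at (2.8, 3.0) in frame 1 and (1.3, 5.9) in frame 2.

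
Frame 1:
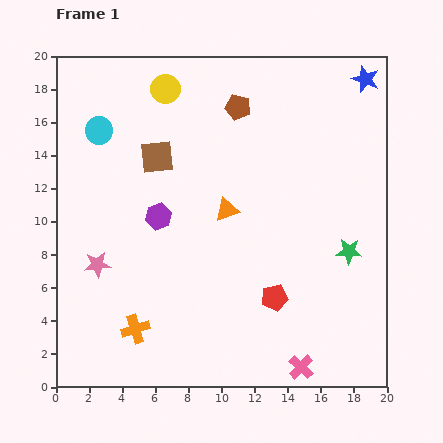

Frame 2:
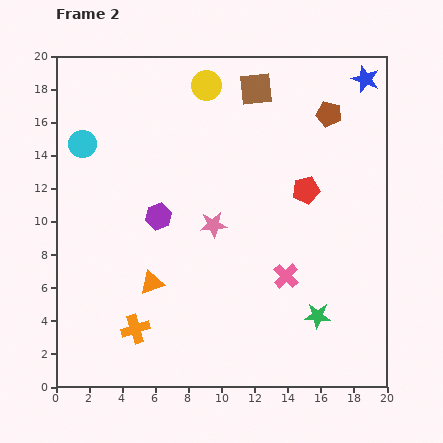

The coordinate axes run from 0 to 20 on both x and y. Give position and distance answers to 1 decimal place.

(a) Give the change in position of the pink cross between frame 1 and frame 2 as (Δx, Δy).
(-0.9, 5.5)

The pink cross was at (14.8, 1.2) in frame 1 and (13.9, 6.7) in frame 2.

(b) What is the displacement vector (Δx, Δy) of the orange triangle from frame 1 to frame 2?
(-4.5, -4.4)

The orange triangle was at (10.3, 10.7) in frame 1 and (5.8, 6.3) in frame 2.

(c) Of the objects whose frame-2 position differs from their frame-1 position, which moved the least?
the cyan circle

(moved 1.3)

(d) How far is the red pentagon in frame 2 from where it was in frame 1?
6.8

The red pentagon moved from (13.2, 5.4) to (15.1, 11.9), a distance of √(1.9² + 6.5²) ≈ 6.8.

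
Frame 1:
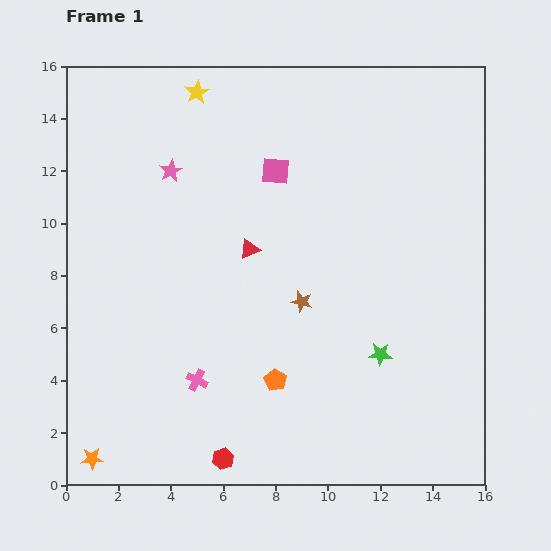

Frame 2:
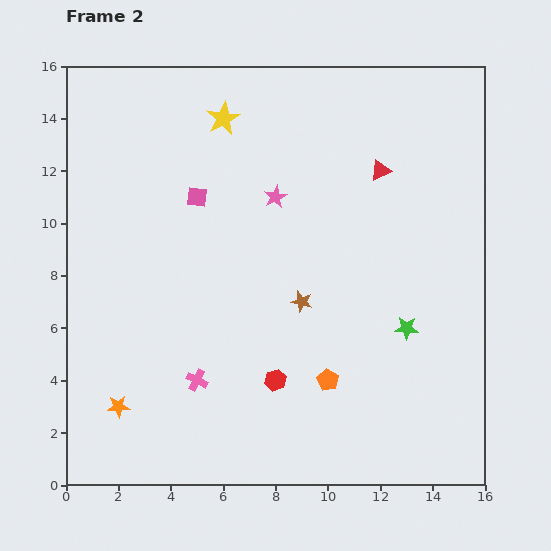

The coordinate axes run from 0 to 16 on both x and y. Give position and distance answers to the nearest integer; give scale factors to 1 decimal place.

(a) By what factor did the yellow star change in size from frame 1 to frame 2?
1.4×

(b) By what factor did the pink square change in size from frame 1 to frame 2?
0.7×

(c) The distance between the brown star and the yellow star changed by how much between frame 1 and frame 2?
-1

Distance in frame 1: 9. Distance in frame 2: 8.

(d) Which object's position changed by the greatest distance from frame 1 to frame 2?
the red triangle

(moved 6; next 4)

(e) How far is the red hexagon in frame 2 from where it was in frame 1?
4

The red hexagon moved from (6, 1) to (8, 4), a distance of √(2² + 3²) ≈ 4.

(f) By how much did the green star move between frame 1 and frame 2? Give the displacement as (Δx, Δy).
(1, 1)

The green star was at (12, 5) in frame 1 and (13, 6) in frame 2.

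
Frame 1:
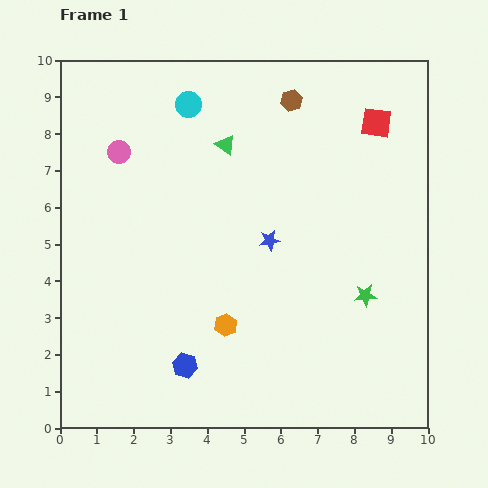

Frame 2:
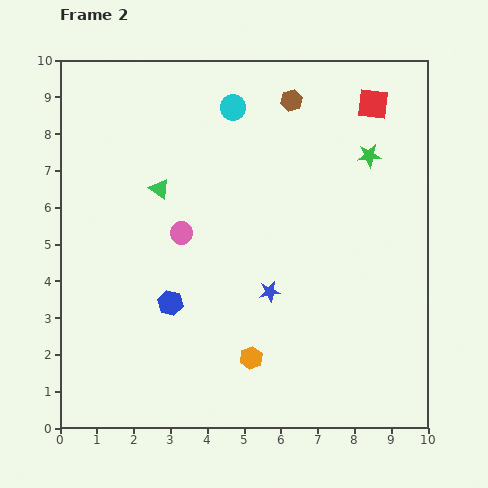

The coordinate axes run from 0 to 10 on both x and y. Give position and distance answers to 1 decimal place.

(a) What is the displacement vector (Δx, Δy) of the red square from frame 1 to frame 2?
(-0.1, 0.5)

The red square was at (8.6, 8.3) in frame 1 and (8.5, 8.8) in frame 2.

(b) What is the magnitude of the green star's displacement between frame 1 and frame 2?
3.8

The green star moved from (8.3, 3.6) to (8.4, 7.4), a distance of √(0.1² + 3.8²) ≈ 3.8.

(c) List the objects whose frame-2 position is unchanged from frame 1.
the brown hexagon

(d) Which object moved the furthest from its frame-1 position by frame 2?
the green star

(moved 3.8; next 2.8)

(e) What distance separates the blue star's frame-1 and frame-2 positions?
1.4

The blue star moved from (5.7, 5.1) to (5.7, 3.7), a distance of √(0.0² + 1.4²) ≈ 1.4.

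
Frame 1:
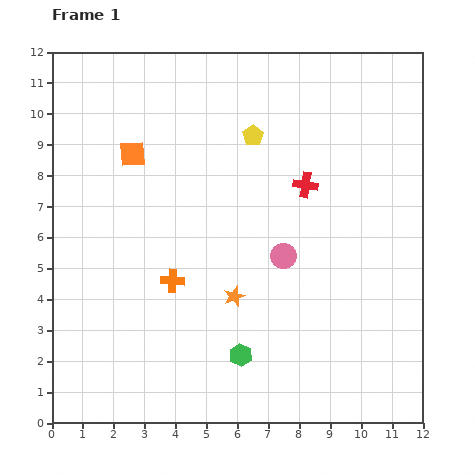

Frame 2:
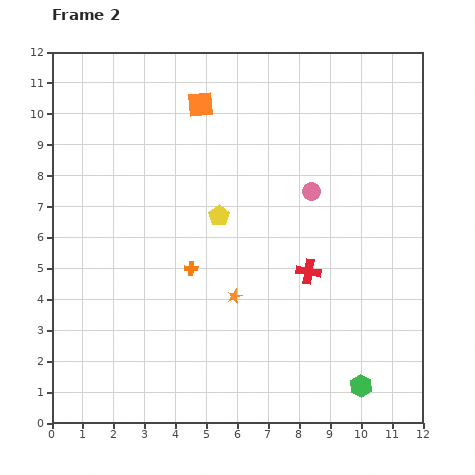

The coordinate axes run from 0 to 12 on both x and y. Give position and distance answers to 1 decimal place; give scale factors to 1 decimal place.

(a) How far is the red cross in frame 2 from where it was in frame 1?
2.8

The red cross moved from (8.2, 7.7) to (8.3, 4.9), a distance of √(0.1² + 2.8²) ≈ 2.8.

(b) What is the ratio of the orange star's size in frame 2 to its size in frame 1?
0.7×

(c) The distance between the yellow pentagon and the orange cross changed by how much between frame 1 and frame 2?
-3.5

Distance in frame 1: 5.4. Distance in frame 2: 1.9.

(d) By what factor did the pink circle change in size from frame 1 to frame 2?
0.7×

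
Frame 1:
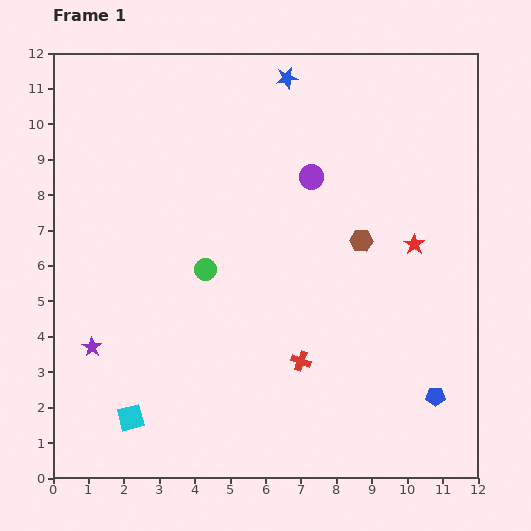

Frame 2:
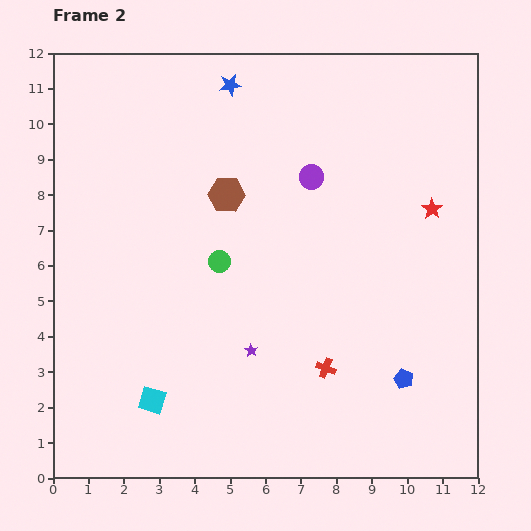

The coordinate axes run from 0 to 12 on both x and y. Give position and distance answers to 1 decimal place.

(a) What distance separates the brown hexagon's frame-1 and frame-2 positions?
4.0

The brown hexagon moved from (8.7, 6.7) to (4.9, 8.0), a distance of √(3.8² + 1.3²) ≈ 4.0.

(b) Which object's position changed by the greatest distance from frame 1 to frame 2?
the purple star

(moved 4.5; next 4.0)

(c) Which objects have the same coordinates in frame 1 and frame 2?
the purple circle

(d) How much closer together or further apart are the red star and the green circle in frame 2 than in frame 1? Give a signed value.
+0.3

Distance in frame 1: 5.9. Distance in frame 2: 6.2.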